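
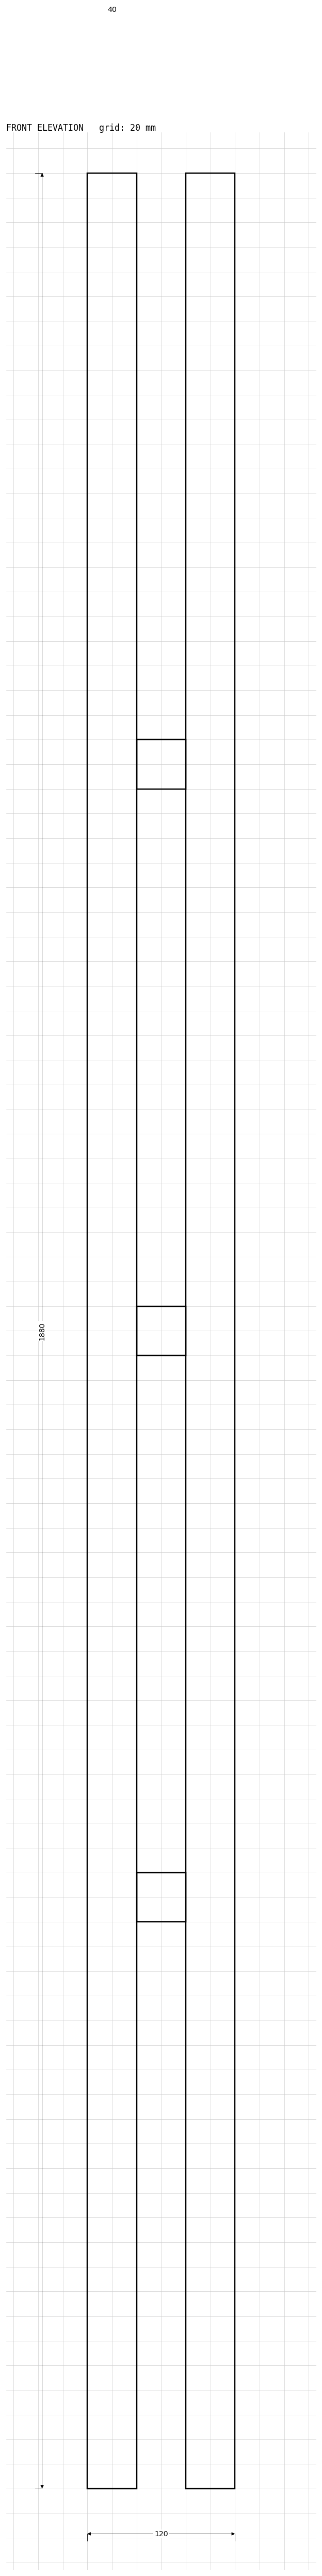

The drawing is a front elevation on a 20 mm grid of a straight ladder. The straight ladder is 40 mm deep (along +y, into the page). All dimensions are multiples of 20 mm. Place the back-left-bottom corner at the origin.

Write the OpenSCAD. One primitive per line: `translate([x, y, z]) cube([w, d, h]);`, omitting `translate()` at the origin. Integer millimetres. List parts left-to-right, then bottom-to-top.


cube([40, 40, 1880]);
translate([40, 0, 460]) cube([40, 40, 40]);
translate([40, 0, 920]) cube([40, 40, 40]);
translate([40, 0, 1380]) cube([40, 40, 40]);
translate([80, 0, 0]) cube([40, 40, 1880]);


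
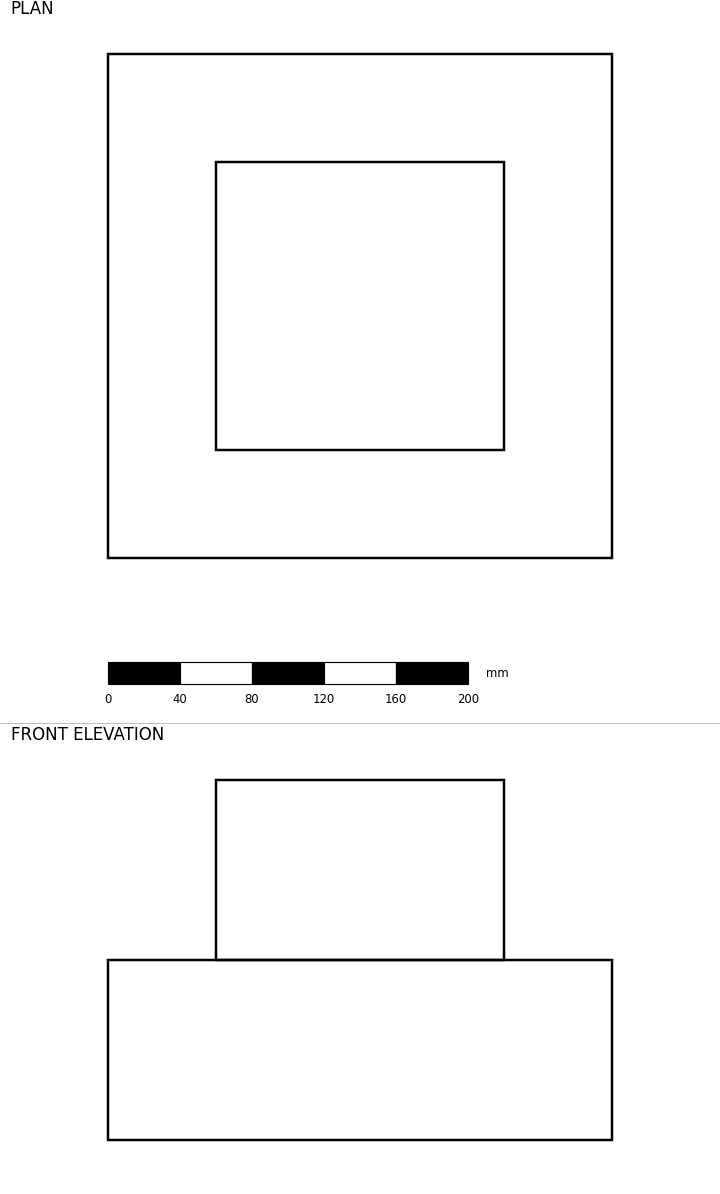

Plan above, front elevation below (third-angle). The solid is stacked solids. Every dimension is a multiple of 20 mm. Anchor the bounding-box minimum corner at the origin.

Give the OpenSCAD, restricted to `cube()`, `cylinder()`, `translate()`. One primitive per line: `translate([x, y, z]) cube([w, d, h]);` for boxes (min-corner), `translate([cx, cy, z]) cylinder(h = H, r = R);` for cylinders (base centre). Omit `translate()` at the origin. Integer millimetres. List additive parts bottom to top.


cube([280, 280, 100]);
translate([60, 60, 100]) cube([160, 160, 100]);


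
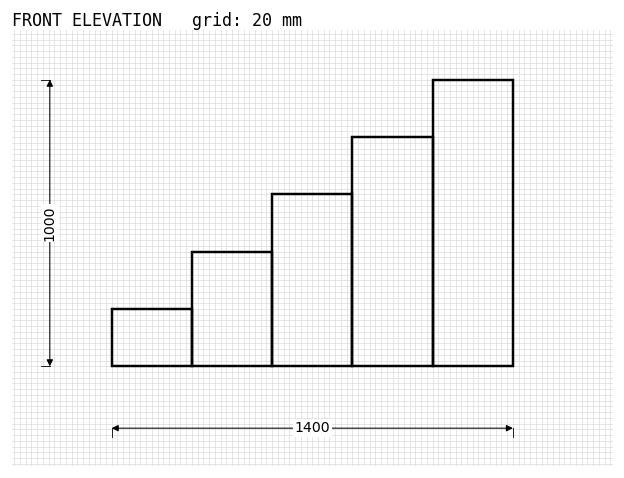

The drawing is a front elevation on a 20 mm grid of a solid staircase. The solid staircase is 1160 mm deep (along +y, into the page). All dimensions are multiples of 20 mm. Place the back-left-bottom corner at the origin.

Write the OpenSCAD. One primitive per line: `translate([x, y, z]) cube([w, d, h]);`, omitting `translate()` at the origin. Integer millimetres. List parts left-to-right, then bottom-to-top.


cube([280, 1160, 200]);
translate([280, 0, 0]) cube([280, 1160, 400]);
translate([560, 0, 0]) cube([280, 1160, 600]);
translate([840, 0, 0]) cube([280, 1160, 800]);
translate([1120, 0, 0]) cube([280, 1160, 1000]);


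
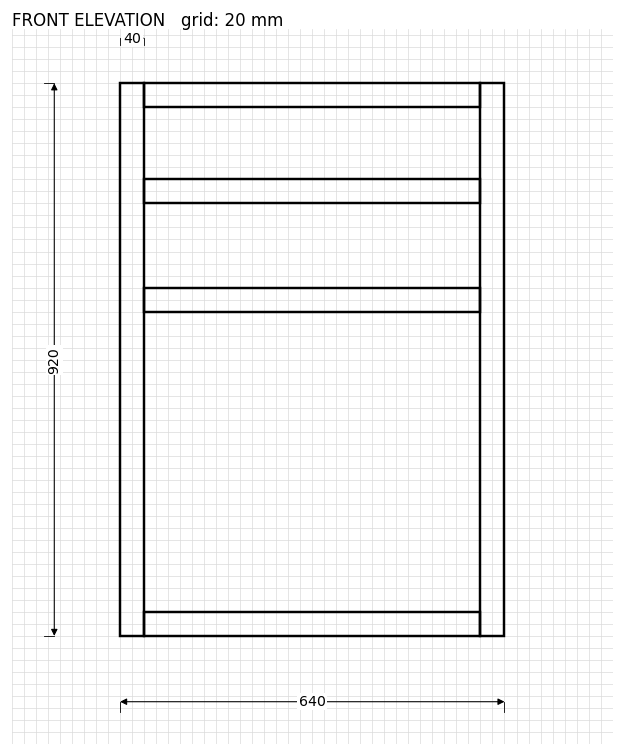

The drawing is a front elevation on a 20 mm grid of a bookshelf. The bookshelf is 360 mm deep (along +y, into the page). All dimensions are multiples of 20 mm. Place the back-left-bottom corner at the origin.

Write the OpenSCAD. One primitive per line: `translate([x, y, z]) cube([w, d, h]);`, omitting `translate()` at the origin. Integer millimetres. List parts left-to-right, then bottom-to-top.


cube([40, 360, 920]);
translate([40, 0, 0]) cube([560, 360, 40]);
translate([40, 0, 540]) cube([560, 360, 40]);
translate([40, 0, 720]) cube([560, 360, 40]);
translate([40, 0, 880]) cube([560, 360, 40]);
translate([600, 0, 0]) cube([40, 360, 920]);


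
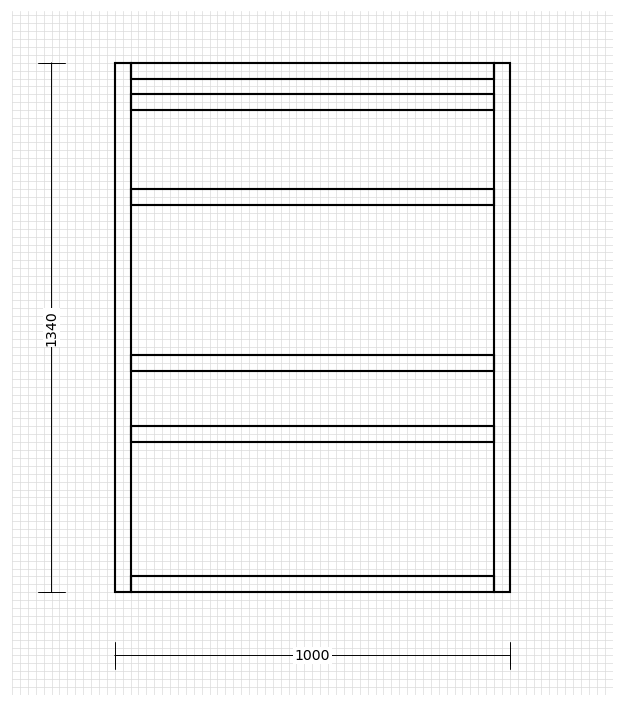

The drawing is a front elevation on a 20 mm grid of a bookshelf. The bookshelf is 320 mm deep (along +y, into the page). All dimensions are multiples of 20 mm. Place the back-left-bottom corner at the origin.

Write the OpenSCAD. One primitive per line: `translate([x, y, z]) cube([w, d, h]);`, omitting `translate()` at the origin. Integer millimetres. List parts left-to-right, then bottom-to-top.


cube([40, 320, 1340]);
translate([40, 0, 0]) cube([920, 320, 40]);
translate([40, 0, 380]) cube([920, 320, 40]);
translate([40, 0, 560]) cube([920, 320, 40]);
translate([40, 0, 980]) cube([920, 320, 40]);
translate([40, 0, 1220]) cube([920, 320, 40]);
translate([40, 0, 1300]) cube([920, 320, 40]);
translate([960, 0, 0]) cube([40, 320, 1340]);


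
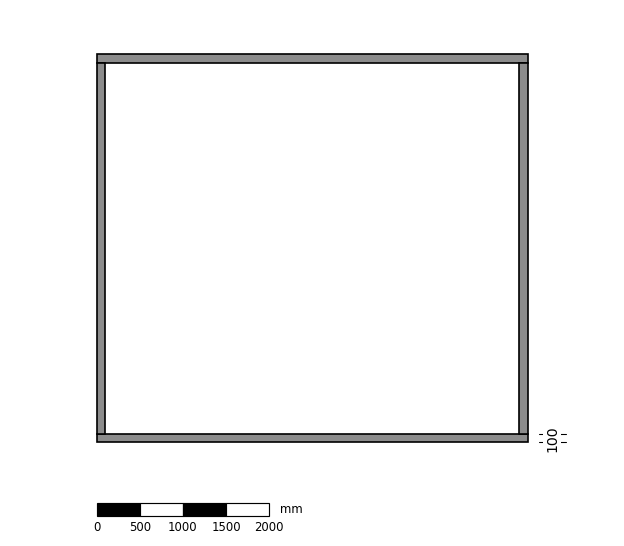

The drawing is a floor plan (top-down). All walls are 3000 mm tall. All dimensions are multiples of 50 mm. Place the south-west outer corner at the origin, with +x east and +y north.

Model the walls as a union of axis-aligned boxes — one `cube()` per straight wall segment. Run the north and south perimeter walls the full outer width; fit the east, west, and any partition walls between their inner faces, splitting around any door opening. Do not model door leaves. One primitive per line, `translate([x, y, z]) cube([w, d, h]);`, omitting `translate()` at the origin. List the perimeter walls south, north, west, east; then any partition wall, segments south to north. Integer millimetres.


cube([5000, 100, 3000]);
translate([0, 4400, 0]) cube([5000, 100, 3000]);
translate([0, 100, 0]) cube([100, 4300, 3000]);
translate([4900, 100, 0]) cube([100, 4300, 3000]);


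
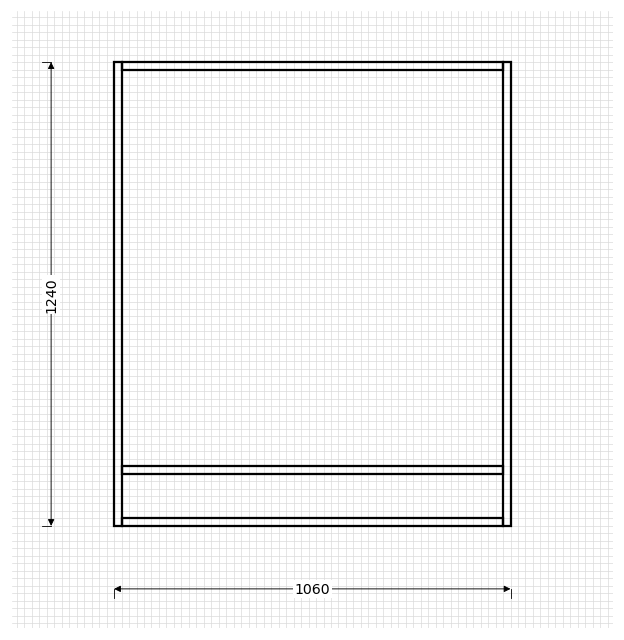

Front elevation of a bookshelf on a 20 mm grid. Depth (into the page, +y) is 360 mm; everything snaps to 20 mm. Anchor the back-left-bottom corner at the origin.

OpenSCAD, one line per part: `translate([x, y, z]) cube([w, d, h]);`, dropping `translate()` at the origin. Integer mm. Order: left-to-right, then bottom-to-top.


cube([20, 360, 1240]);
translate([20, 0, 0]) cube([1020, 360, 20]);
translate([20, 0, 140]) cube([1020, 360, 20]);
translate([20, 0, 1220]) cube([1020, 360, 20]);
translate([1040, 0, 0]) cube([20, 360, 1240]);


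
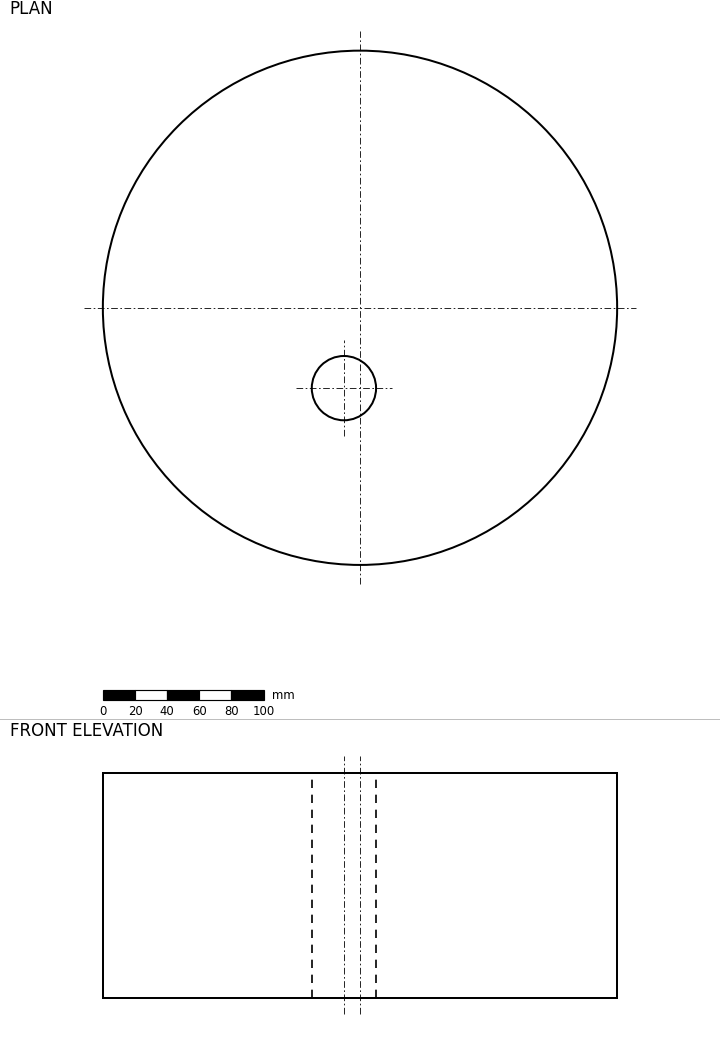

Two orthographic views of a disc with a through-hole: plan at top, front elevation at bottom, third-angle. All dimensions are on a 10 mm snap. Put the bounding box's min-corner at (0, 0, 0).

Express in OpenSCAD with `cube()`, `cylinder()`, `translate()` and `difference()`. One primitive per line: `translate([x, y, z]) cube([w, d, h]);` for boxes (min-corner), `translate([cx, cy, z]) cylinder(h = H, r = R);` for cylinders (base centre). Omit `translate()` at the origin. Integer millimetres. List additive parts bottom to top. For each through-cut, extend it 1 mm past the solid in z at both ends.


difference() {
  translate([160, 160, 0]) cylinder(h = 140, r = 160);
  translate([150, 110, -1]) cylinder(h = 142, r = 20);
}


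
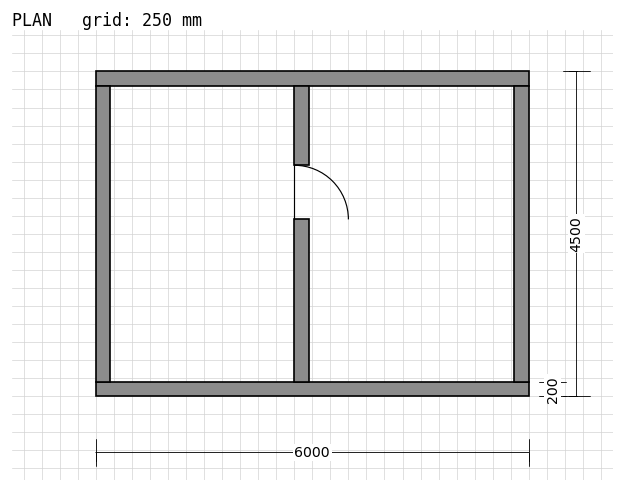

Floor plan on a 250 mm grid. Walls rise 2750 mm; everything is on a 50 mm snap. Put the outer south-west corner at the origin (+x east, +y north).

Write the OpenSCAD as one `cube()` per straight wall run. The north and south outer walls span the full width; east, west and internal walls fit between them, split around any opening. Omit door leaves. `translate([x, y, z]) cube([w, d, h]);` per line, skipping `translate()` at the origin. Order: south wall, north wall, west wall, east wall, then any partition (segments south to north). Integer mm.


cube([6000, 200, 2750]);
translate([0, 4300, 0]) cube([6000, 200, 2750]);
translate([0, 200, 0]) cube([200, 4100, 2750]);
translate([5800, 200, 0]) cube([200, 4100, 2750]);
translate([2750, 200, 0]) cube([200, 2250, 2750]);
translate([2750, 3200, 0]) cube([200, 1100, 2750]);


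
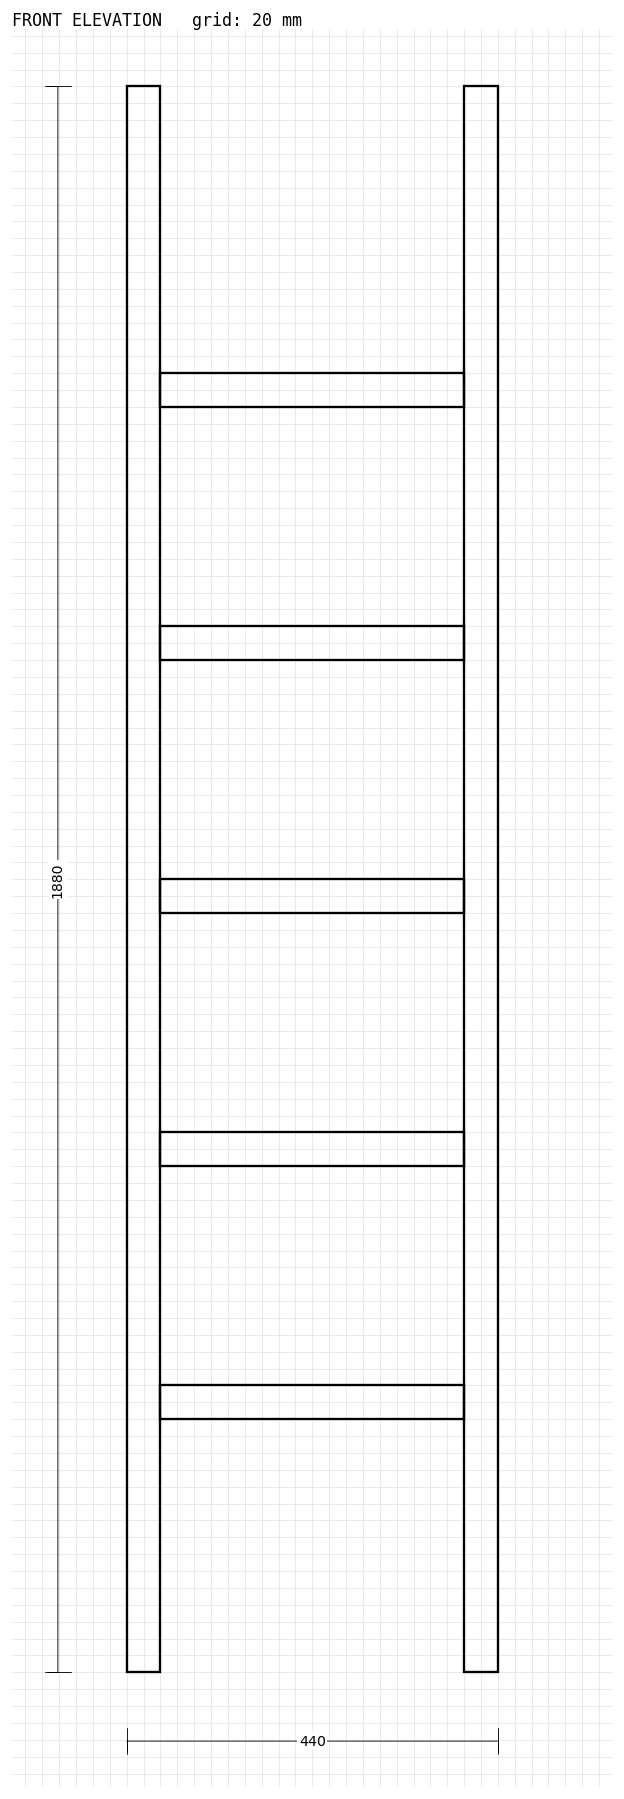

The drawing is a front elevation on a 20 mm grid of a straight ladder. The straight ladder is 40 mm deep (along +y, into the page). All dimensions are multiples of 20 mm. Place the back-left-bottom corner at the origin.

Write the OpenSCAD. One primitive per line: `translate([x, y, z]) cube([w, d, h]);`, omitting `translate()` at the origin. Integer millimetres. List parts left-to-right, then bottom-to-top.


cube([40, 40, 1880]);
translate([40, 0, 300]) cube([360, 40, 40]);
translate([40, 0, 600]) cube([360, 40, 40]);
translate([40, 0, 900]) cube([360, 40, 40]);
translate([40, 0, 1200]) cube([360, 40, 40]);
translate([40, 0, 1500]) cube([360, 40, 40]);
translate([400, 0, 0]) cube([40, 40, 1880]);


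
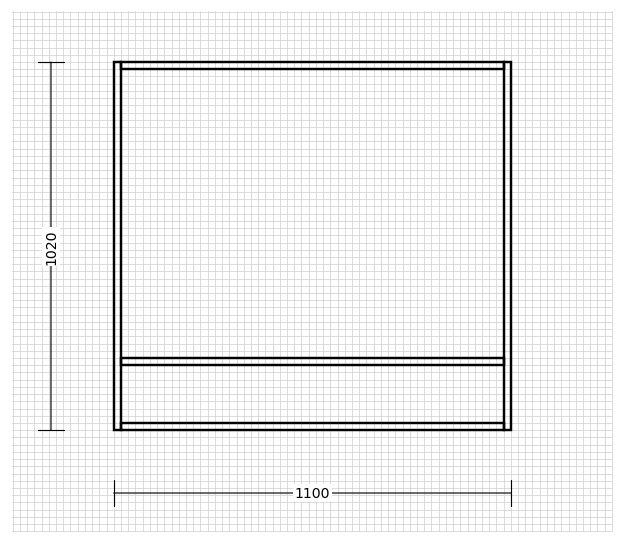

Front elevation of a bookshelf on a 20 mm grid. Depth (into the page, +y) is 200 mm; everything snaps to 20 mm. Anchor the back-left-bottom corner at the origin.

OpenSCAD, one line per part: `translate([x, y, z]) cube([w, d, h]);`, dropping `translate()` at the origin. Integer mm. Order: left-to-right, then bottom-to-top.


cube([20, 200, 1020]);
translate([20, 0, 0]) cube([1060, 200, 20]);
translate([20, 0, 180]) cube([1060, 200, 20]);
translate([20, 0, 1000]) cube([1060, 200, 20]);
translate([1080, 0, 0]) cube([20, 200, 1020]);


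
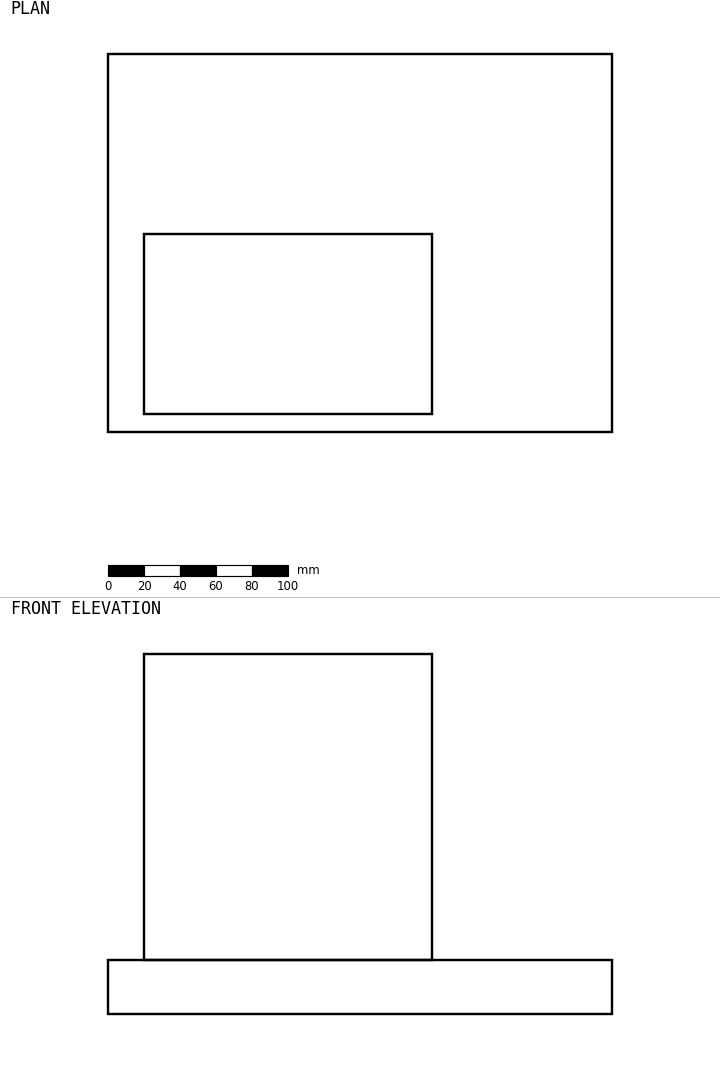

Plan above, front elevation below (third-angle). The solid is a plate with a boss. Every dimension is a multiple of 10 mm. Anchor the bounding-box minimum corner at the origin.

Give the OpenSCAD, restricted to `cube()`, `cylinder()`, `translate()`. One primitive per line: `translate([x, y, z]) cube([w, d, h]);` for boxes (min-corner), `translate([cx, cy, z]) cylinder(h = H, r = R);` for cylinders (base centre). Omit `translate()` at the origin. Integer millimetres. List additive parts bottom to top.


cube([280, 210, 30]);
translate([20, 10, 30]) cube([160, 100, 170]);


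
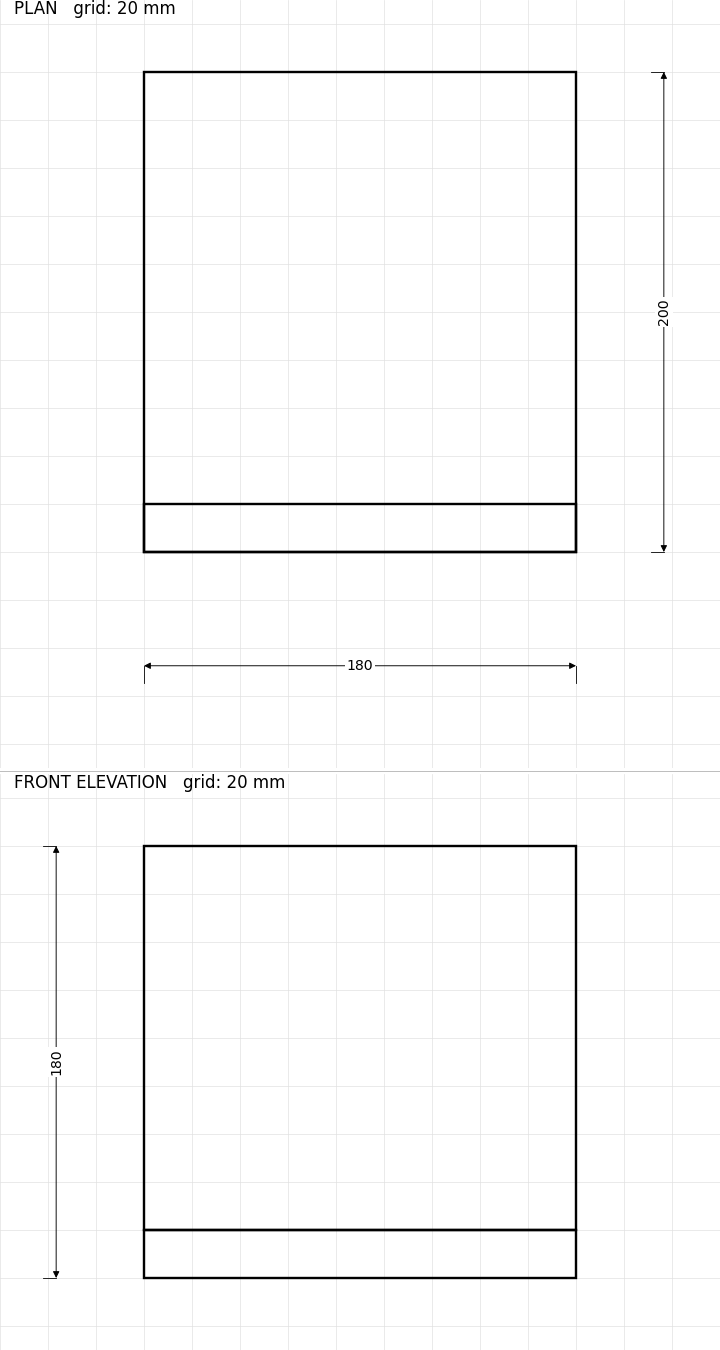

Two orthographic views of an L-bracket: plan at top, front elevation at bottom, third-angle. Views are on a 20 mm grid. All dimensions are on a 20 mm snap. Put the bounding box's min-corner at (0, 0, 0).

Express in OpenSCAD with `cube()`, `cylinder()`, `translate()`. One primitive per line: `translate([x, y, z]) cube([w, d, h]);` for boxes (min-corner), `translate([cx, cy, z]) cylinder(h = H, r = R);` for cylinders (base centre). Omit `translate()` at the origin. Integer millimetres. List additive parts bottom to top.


cube([180, 200, 20]);
translate([0, 0, 20]) cube([180, 20, 160]);


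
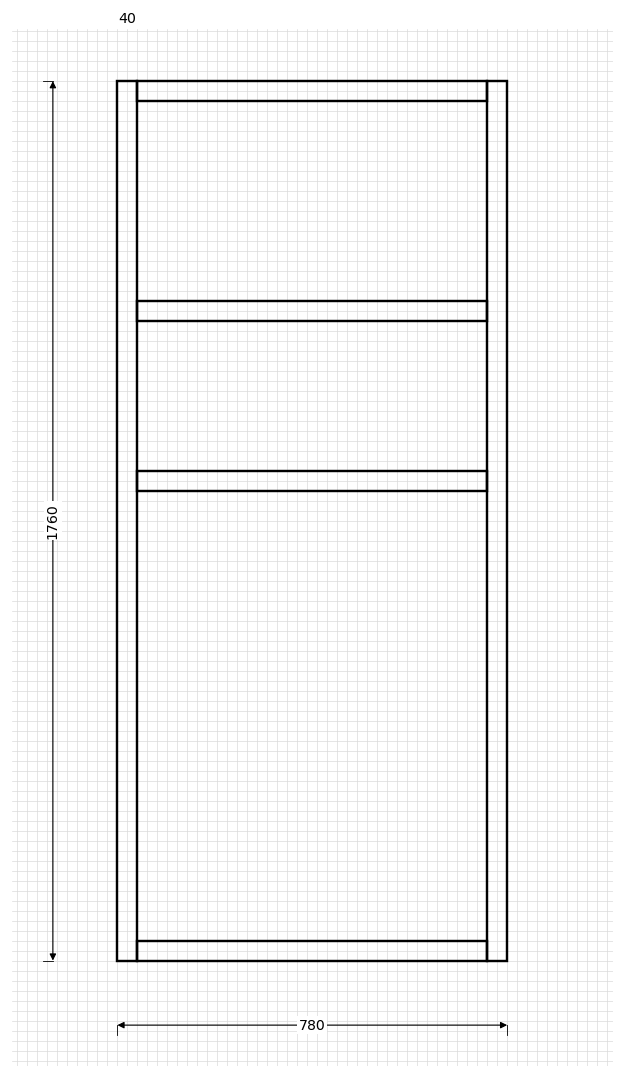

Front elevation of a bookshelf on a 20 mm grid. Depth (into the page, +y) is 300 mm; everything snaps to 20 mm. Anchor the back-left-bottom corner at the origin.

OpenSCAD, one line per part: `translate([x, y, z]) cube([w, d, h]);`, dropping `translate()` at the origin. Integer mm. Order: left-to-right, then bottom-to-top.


cube([40, 300, 1760]);
translate([40, 0, 0]) cube([700, 300, 40]);
translate([40, 0, 940]) cube([700, 300, 40]);
translate([40, 0, 1280]) cube([700, 300, 40]);
translate([40, 0, 1720]) cube([700, 300, 40]);
translate([740, 0, 0]) cube([40, 300, 1760]);


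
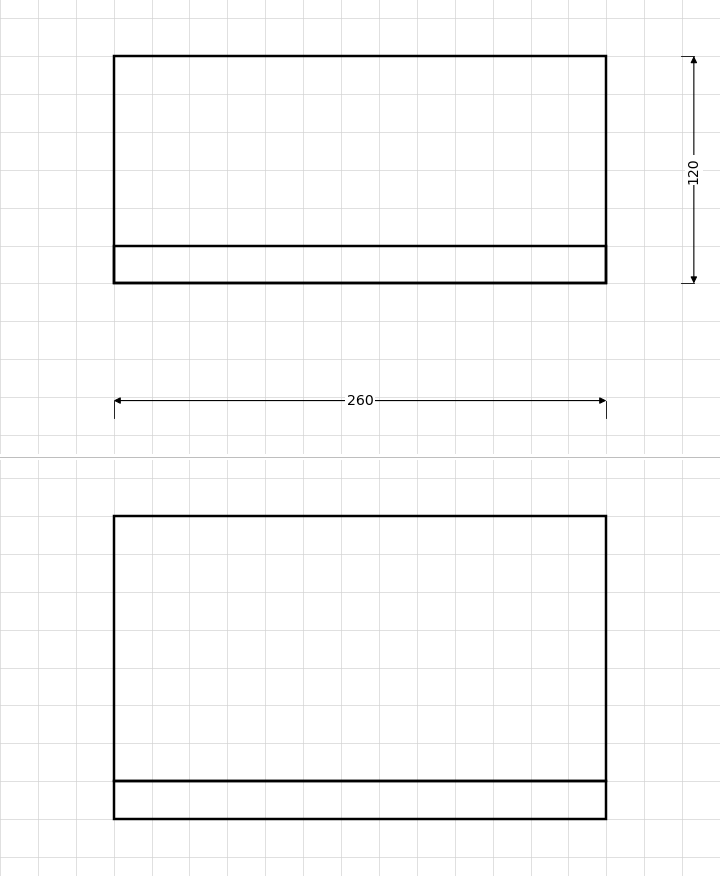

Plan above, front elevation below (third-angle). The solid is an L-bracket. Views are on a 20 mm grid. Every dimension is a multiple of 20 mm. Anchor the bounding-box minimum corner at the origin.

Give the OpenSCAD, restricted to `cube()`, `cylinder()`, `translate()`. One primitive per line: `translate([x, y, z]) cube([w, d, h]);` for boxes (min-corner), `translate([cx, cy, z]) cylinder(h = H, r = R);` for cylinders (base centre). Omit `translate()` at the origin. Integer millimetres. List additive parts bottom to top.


cube([260, 120, 20]);
translate([0, 0, 20]) cube([260, 20, 140]);


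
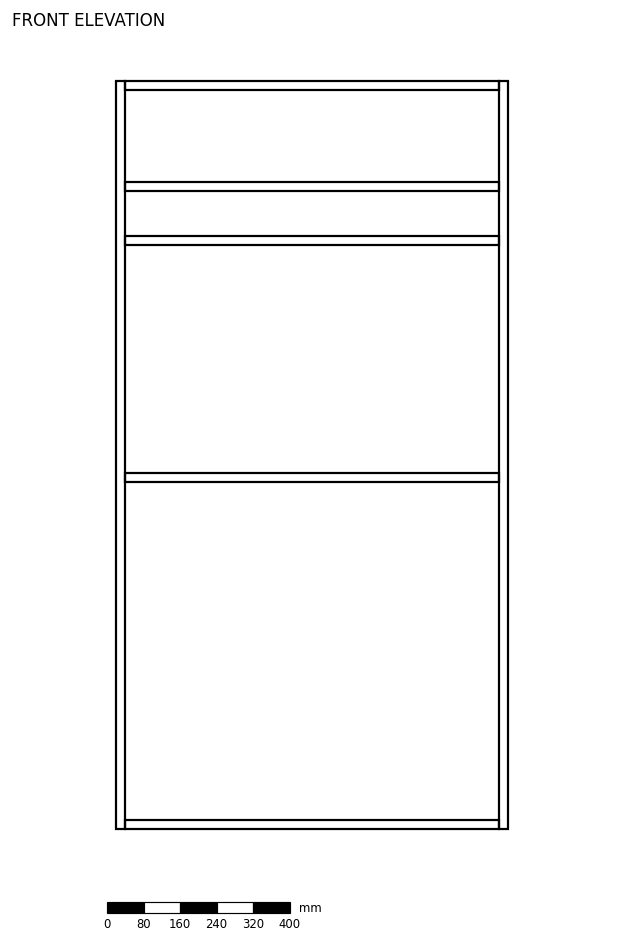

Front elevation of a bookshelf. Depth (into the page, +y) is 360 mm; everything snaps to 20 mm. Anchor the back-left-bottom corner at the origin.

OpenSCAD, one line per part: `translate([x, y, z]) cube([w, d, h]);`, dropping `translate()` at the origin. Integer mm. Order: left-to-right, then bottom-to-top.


cube([20, 360, 1640]);
translate([20, 0, 0]) cube([820, 360, 20]);
translate([20, 0, 760]) cube([820, 360, 20]);
translate([20, 0, 1280]) cube([820, 360, 20]);
translate([20, 0, 1400]) cube([820, 360, 20]);
translate([20, 0, 1620]) cube([820, 360, 20]);
translate([840, 0, 0]) cube([20, 360, 1640]);


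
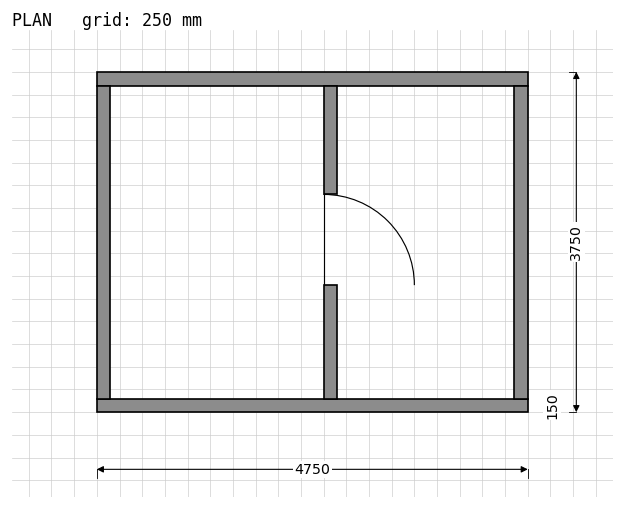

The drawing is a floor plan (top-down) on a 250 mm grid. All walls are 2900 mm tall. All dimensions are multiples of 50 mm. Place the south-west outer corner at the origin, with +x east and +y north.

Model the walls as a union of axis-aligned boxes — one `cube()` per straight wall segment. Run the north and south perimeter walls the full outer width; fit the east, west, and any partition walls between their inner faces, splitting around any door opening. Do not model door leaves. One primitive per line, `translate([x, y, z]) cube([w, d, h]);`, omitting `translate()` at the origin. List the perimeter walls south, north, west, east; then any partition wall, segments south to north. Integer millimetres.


cube([4750, 150, 2900]);
translate([0, 3600, 0]) cube([4750, 150, 2900]);
translate([0, 150, 0]) cube([150, 3450, 2900]);
translate([4600, 150, 0]) cube([150, 3450, 2900]);
translate([2500, 150, 0]) cube([150, 1250, 2900]);
translate([2500, 2400, 0]) cube([150, 1200, 2900]);


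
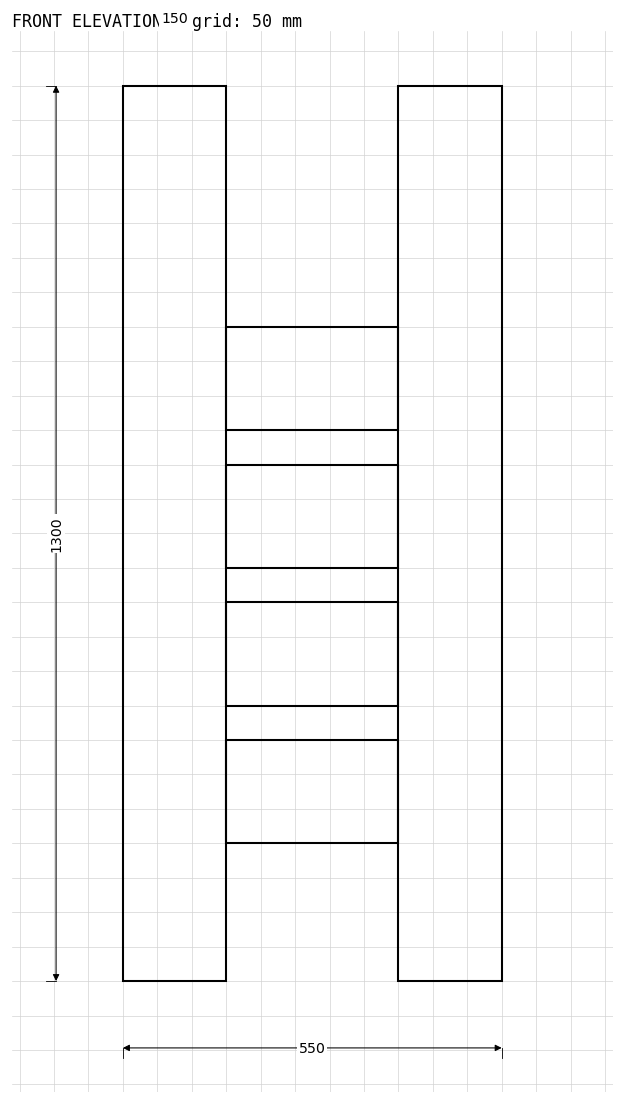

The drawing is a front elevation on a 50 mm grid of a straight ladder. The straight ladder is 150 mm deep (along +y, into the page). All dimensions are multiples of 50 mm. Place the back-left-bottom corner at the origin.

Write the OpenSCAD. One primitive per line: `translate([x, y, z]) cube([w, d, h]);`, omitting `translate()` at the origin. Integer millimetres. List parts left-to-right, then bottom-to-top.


cube([150, 150, 1300]);
translate([150, 0, 200]) cube([250, 150, 150]);
translate([150, 0, 400]) cube([250, 150, 150]);
translate([150, 0, 600]) cube([250, 150, 150]);
translate([150, 0, 800]) cube([250, 150, 150]);
translate([400, 0, 0]) cube([150, 150, 1300]);


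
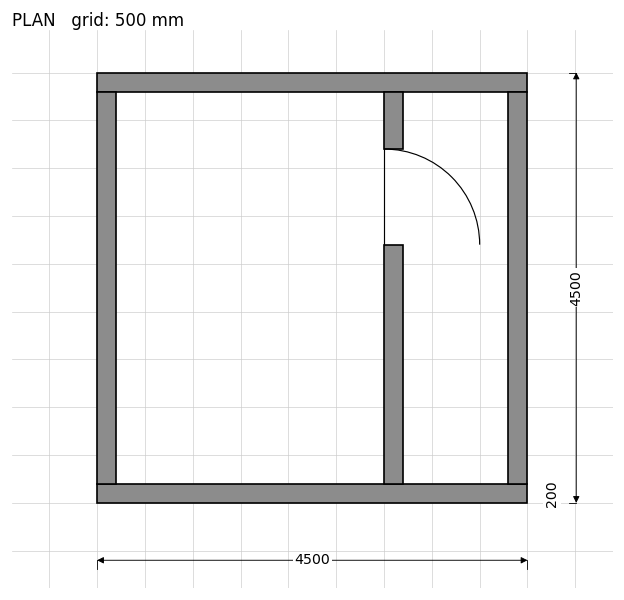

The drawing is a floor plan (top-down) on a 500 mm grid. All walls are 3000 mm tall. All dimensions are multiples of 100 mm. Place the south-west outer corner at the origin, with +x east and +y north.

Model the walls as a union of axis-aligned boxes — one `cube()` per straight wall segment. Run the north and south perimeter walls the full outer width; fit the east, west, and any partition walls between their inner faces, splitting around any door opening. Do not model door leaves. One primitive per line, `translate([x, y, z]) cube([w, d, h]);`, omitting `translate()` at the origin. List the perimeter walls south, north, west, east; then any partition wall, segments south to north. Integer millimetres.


cube([4500, 200, 3000]);
translate([0, 4300, 0]) cube([4500, 200, 3000]);
translate([0, 200, 0]) cube([200, 4100, 3000]);
translate([4300, 200, 0]) cube([200, 4100, 3000]);
translate([3000, 200, 0]) cube([200, 2500, 3000]);
translate([3000, 3700, 0]) cube([200, 600, 3000]);


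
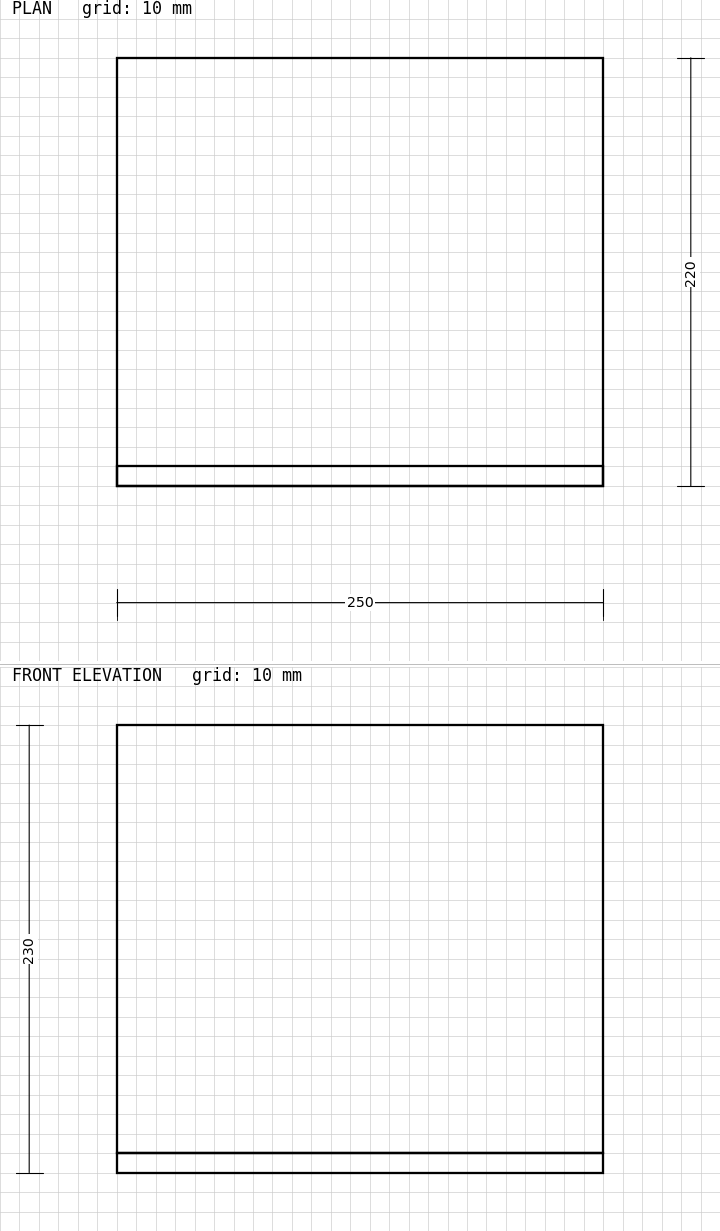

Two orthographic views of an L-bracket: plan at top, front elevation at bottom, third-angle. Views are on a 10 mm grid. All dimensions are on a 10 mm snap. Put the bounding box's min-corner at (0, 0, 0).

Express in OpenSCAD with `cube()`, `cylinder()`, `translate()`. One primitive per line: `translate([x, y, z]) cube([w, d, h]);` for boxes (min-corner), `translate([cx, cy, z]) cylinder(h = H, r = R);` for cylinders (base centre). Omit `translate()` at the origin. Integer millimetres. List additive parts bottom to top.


cube([250, 220, 10]);
translate([0, 0, 10]) cube([250, 10, 220]);


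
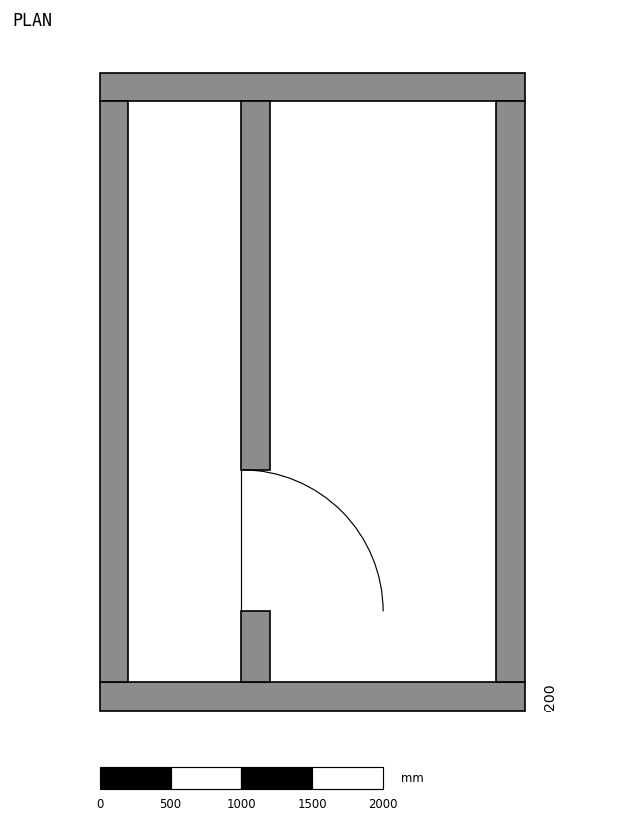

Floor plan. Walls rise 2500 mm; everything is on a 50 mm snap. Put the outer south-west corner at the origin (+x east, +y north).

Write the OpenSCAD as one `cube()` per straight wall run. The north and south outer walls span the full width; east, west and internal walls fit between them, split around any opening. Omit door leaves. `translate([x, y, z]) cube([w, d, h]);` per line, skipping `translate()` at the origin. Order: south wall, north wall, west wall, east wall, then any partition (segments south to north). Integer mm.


cube([3000, 200, 2500]);
translate([0, 4300, 0]) cube([3000, 200, 2500]);
translate([0, 200, 0]) cube([200, 4100, 2500]);
translate([2800, 200, 0]) cube([200, 4100, 2500]);
translate([1000, 200, 0]) cube([200, 500, 2500]);
translate([1000, 1700, 0]) cube([200, 2600, 2500]);


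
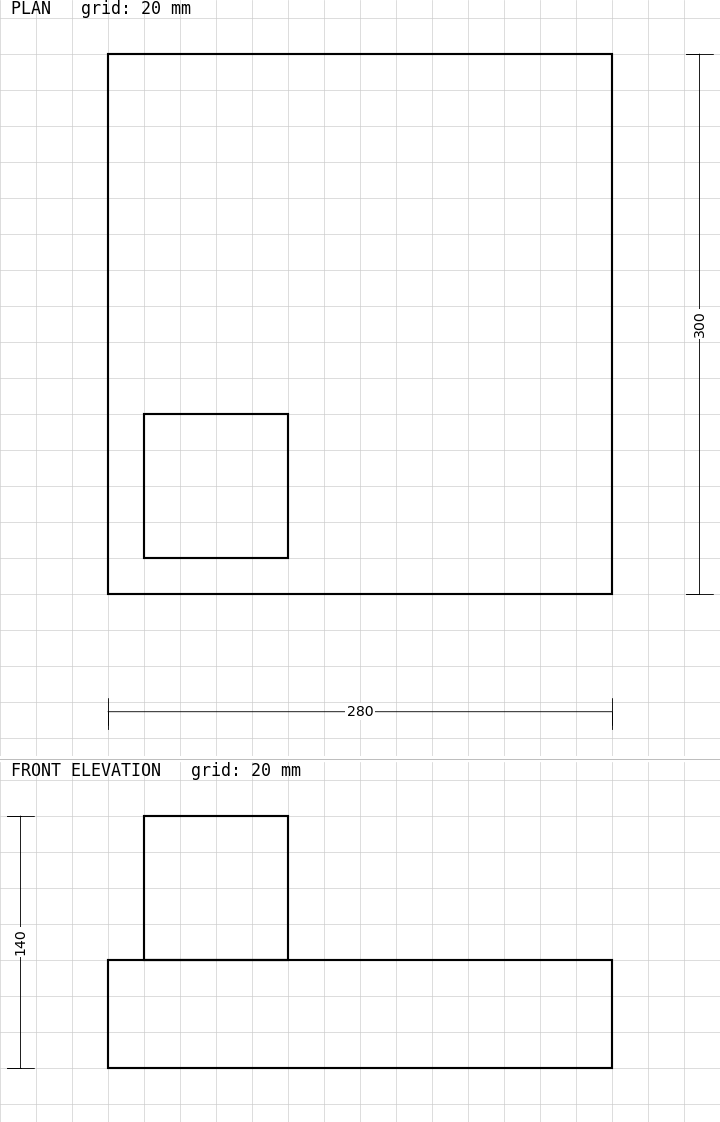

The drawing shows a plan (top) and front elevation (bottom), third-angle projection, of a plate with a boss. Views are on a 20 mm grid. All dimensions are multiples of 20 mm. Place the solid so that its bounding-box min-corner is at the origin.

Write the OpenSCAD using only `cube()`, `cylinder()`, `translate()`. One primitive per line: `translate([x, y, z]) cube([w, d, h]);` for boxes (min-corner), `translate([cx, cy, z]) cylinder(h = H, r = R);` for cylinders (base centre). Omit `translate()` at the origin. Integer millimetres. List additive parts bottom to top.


cube([280, 300, 60]);
translate([20, 20, 60]) cube([80, 80, 80]);


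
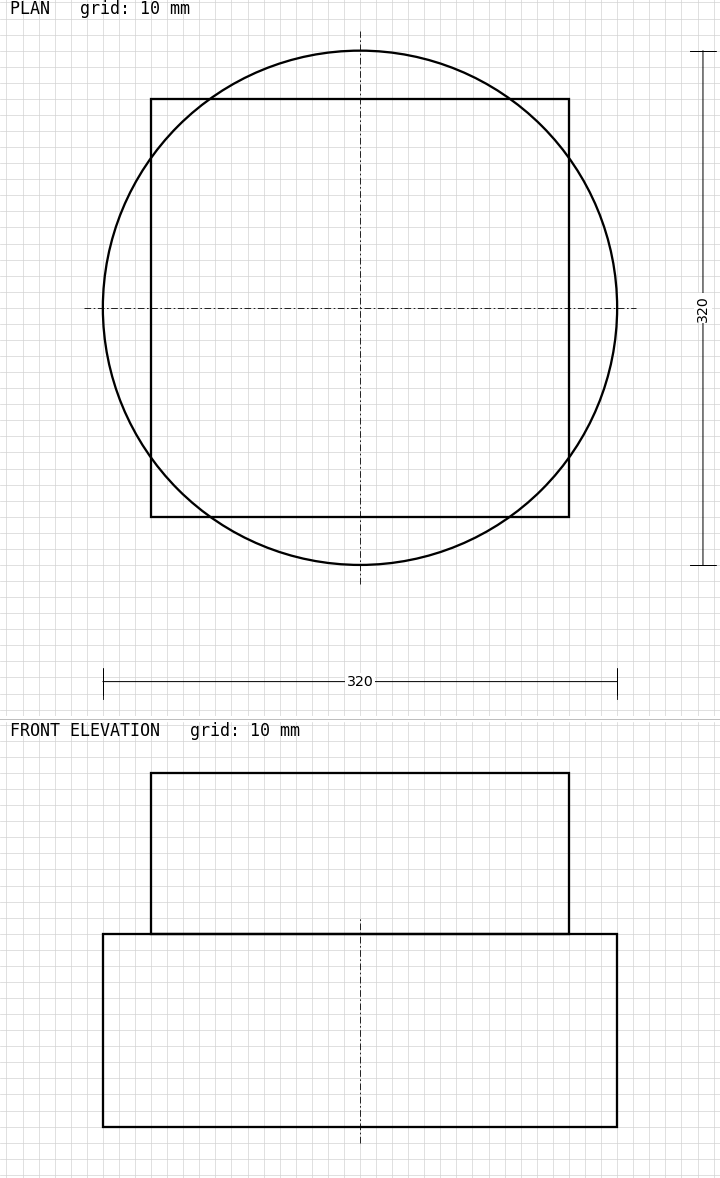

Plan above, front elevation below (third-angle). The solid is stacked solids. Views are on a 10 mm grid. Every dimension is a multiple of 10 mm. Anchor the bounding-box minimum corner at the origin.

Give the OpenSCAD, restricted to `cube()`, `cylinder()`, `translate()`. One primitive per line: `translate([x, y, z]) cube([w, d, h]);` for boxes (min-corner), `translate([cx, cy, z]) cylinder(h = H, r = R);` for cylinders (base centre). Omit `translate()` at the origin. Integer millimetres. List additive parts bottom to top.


translate([160, 160, 0]) cylinder(h = 120, r = 160);
translate([30, 30, 120]) cube([260, 260, 100]);


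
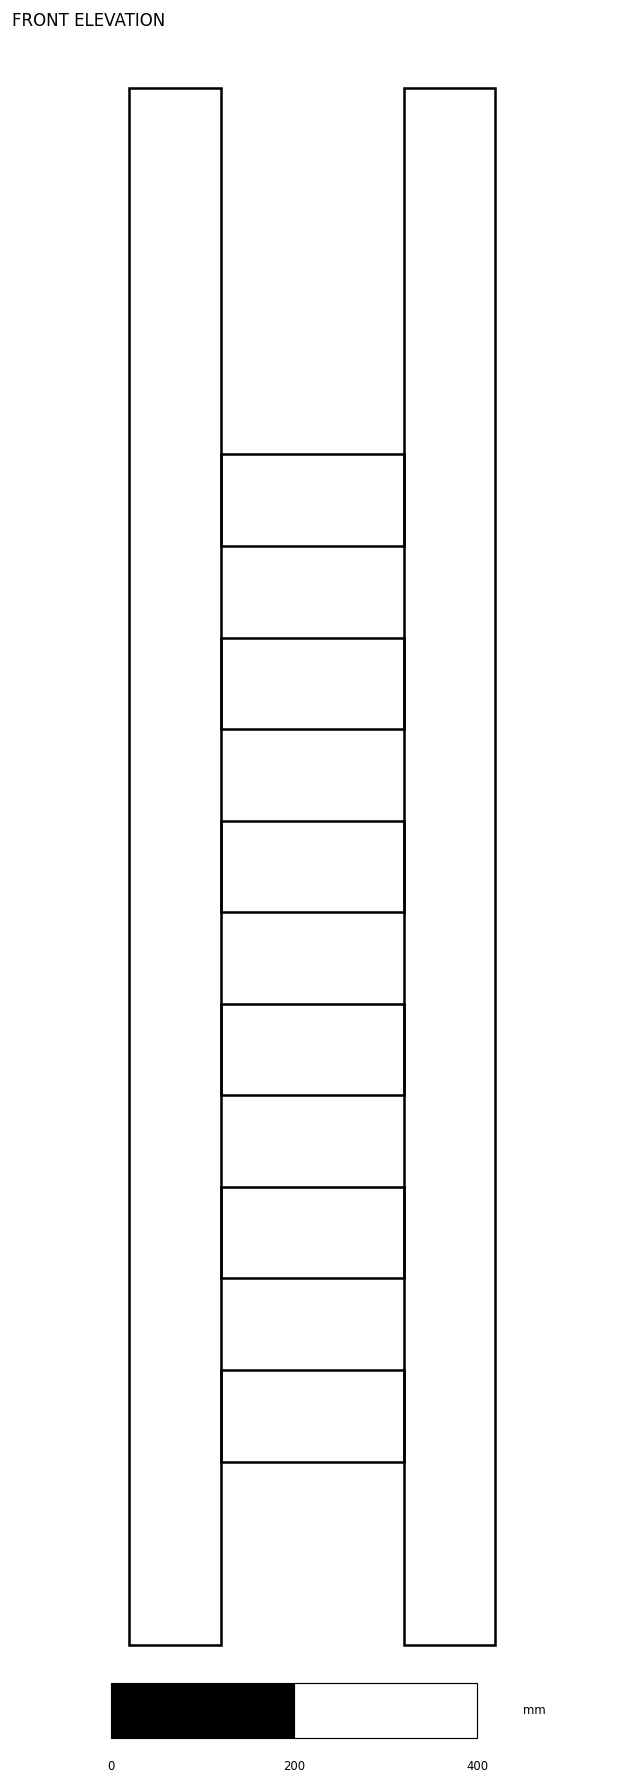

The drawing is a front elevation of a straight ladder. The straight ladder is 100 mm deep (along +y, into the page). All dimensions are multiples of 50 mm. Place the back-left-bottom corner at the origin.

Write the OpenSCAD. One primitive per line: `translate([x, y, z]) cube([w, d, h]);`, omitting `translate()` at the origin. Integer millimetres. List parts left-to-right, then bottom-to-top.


cube([100, 100, 1700]);
translate([100, 0, 200]) cube([200, 100, 100]);
translate([100, 0, 400]) cube([200, 100, 100]);
translate([100, 0, 600]) cube([200, 100, 100]);
translate([100, 0, 800]) cube([200, 100, 100]);
translate([100, 0, 1000]) cube([200, 100, 100]);
translate([100, 0, 1200]) cube([200, 100, 100]);
translate([300, 0, 0]) cube([100, 100, 1700]);


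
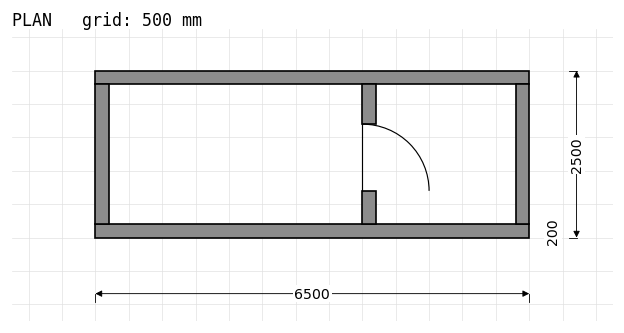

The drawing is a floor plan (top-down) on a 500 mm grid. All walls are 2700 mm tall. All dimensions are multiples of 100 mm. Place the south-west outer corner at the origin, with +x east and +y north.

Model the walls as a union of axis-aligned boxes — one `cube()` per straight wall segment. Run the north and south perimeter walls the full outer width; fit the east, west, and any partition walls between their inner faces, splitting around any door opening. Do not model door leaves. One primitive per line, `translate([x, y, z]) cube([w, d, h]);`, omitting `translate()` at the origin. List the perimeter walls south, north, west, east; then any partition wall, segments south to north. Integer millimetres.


cube([6500, 200, 2700]);
translate([0, 2300, 0]) cube([6500, 200, 2700]);
translate([0, 200, 0]) cube([200, 2100, 2700]);
translate([6300, 200, 0]) cube([200, 2100, 2700]);
translate([4000, 200, 0]) cube([200, 500, 2700]);
translate([4000, 1700, 0]) cube([200, 600, 2700]);


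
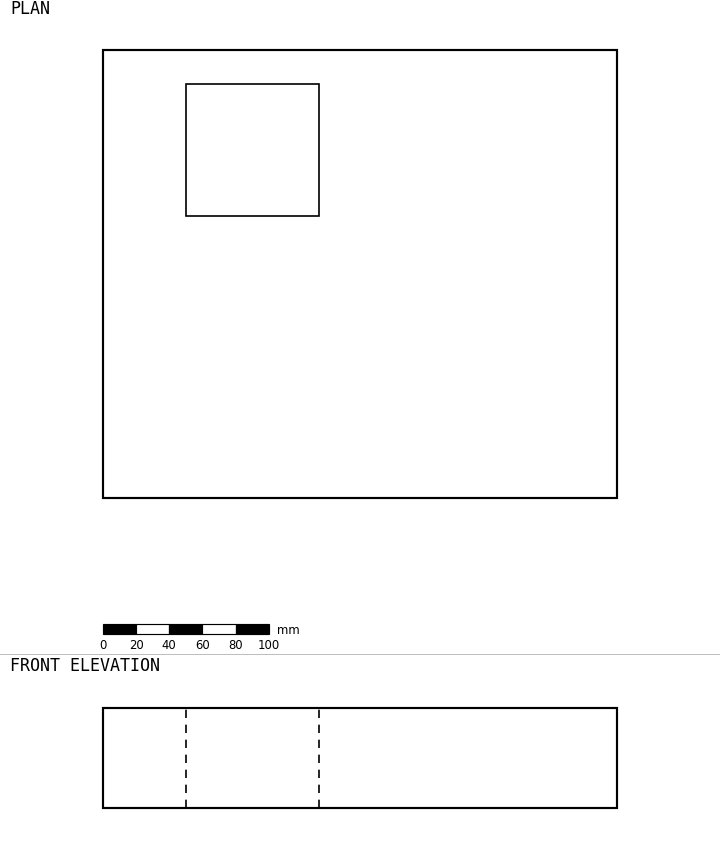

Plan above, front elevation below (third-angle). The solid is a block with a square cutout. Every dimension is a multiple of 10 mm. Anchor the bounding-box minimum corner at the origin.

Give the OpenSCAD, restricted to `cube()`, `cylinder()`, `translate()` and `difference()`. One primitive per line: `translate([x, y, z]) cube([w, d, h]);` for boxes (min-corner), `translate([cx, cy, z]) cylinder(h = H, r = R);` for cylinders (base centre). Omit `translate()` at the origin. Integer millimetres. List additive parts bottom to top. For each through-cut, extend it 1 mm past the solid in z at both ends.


difference() {
  cube([310, 270, 60]);
  translate([50, 170, -1]) cube([80, 80, 62]);
}


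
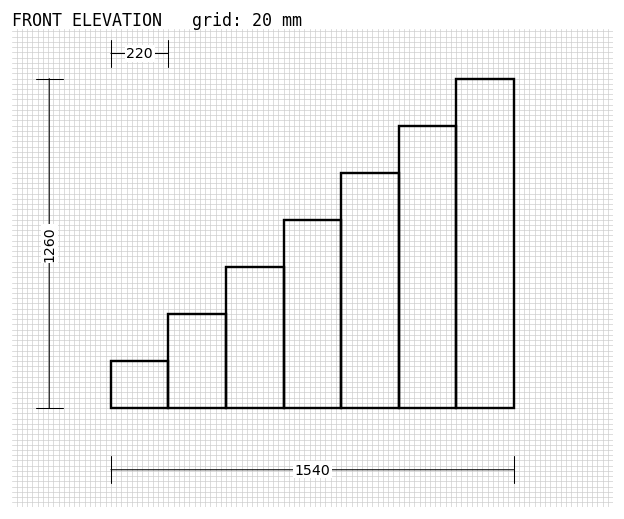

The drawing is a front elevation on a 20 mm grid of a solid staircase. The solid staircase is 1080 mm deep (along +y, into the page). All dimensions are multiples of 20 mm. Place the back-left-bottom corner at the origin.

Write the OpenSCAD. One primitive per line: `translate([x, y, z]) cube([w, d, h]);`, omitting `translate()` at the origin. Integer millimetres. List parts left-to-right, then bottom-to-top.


cube([220, 1080, 180]);
translate([220, 0, 0]) cube([220, 1080, 360]);
translate([440, 0, 0]) cube([220, 1080, 540]);
translate([660, 0, 0]) cube([220, 1080, 720]);
translate([880, 0, 0]) cube([220, 1080, 900]);
translate([1100, 0, 0]) cube([220, 1080, 1080]);
translate([1320, 0, 0]) cube([220, 1080, 1260]);


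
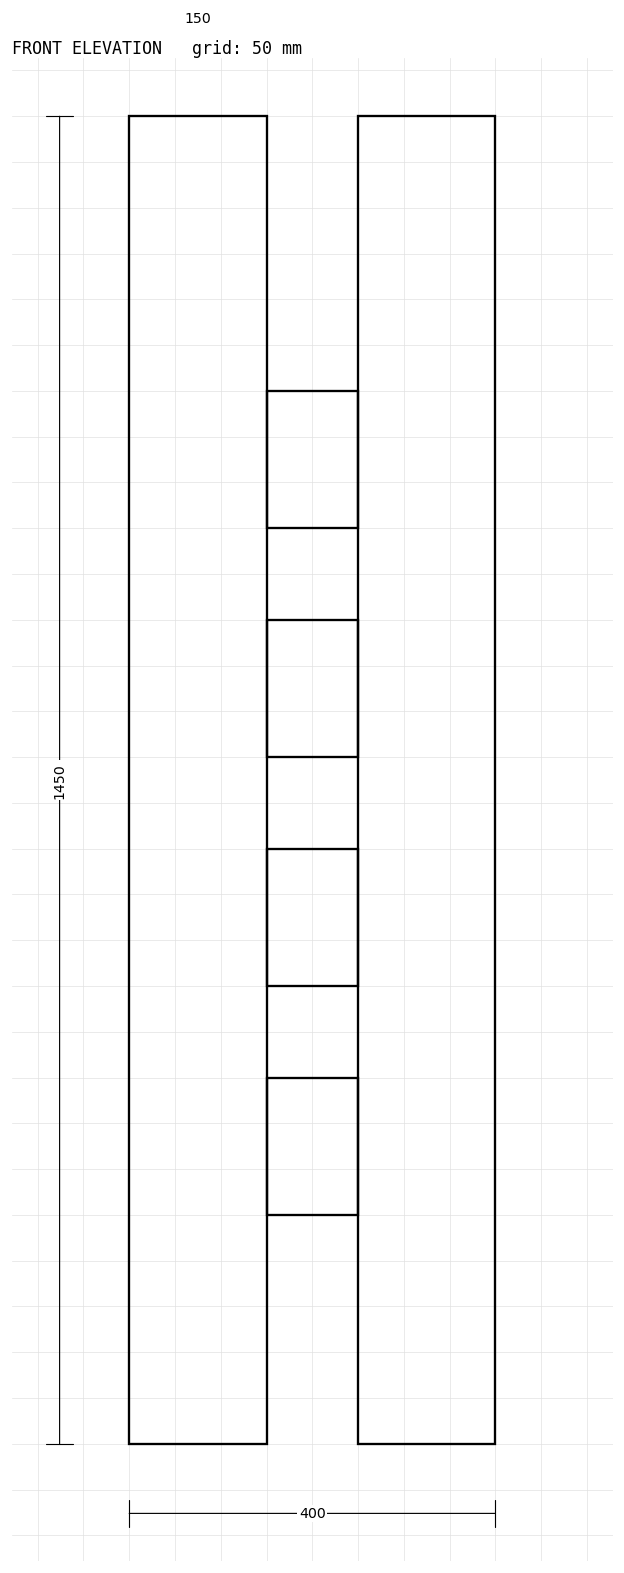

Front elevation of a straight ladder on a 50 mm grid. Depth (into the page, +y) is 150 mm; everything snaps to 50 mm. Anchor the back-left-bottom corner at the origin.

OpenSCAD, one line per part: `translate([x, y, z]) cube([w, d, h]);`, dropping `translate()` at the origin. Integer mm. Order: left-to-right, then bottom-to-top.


cube([150, 150, 1450]);
translate([150, 0, 250]) cube([100, 150, 150]);
translate([150, 0, 500]) cube([100, 150, 150]);
translate([150, 0, 750]) cube([100, 150, 150]);
translate([150, 0, 1000]) cube([100, 150, 150]);
translate([250, 0, 0]) cube([150, 150, 1450]);


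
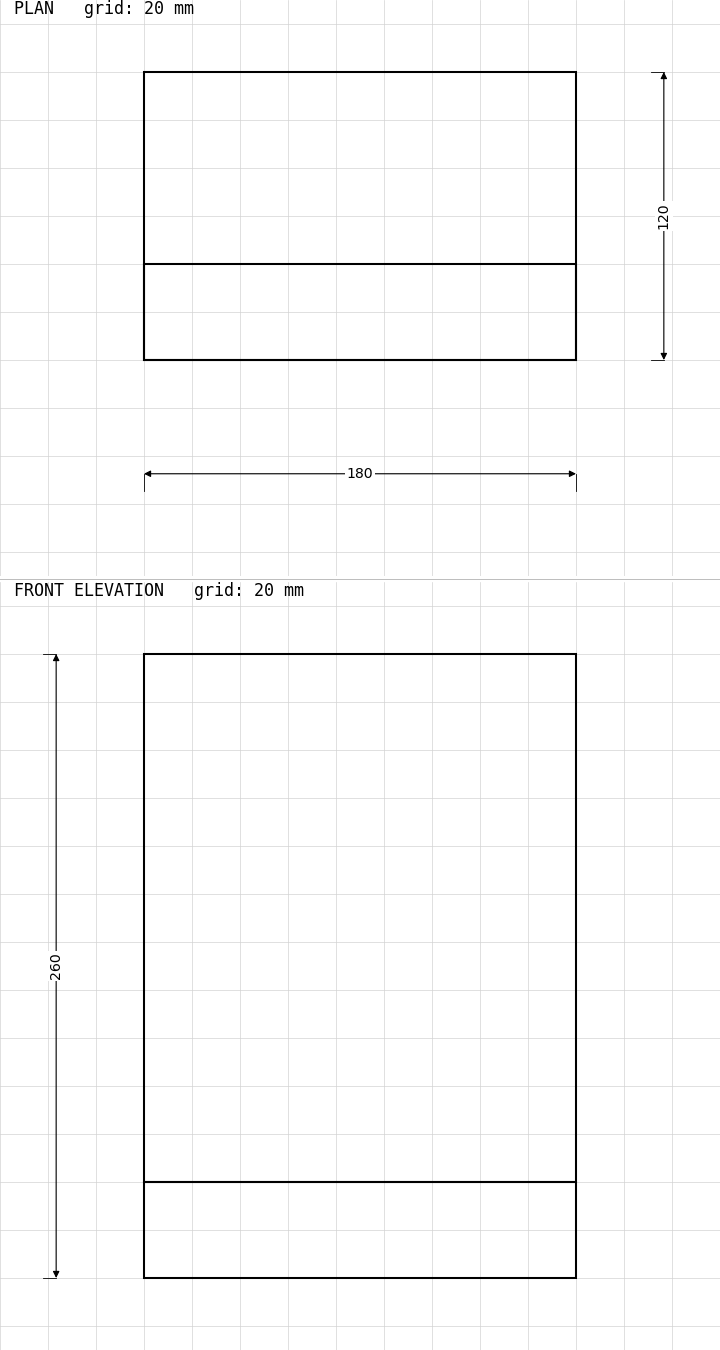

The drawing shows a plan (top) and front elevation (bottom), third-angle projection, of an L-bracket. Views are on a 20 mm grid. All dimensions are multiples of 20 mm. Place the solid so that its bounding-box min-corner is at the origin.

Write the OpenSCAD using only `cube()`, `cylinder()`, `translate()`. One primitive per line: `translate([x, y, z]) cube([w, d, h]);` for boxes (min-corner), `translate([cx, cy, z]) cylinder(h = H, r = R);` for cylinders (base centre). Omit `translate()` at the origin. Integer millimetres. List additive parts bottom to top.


cube([180, 120, 40]);
translate([0, 0, 40]) cube([180, 40, 220]);


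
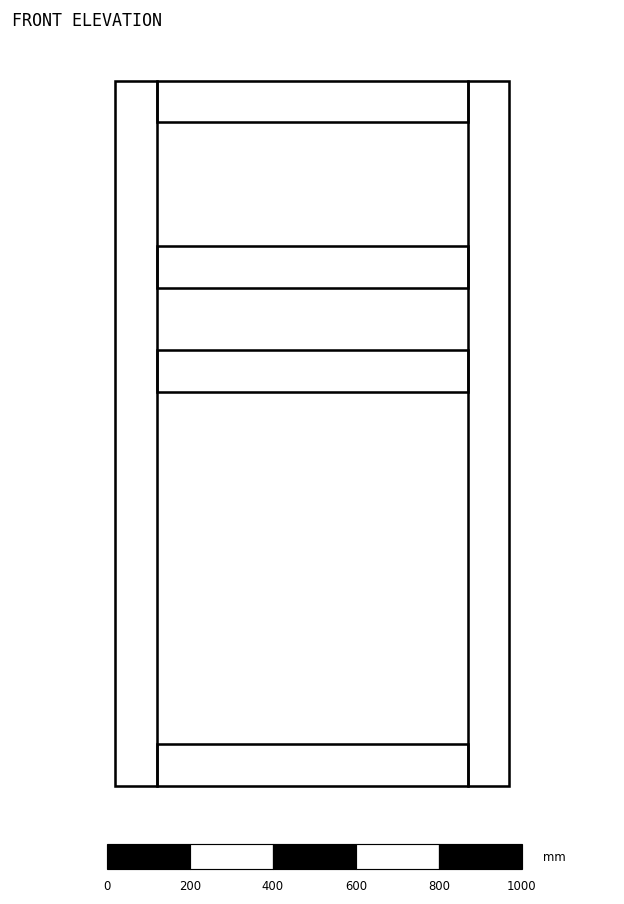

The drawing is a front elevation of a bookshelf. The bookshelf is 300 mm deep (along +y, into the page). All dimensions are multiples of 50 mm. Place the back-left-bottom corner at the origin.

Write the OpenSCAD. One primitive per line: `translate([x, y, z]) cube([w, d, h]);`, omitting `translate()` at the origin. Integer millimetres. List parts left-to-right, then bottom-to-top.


cube([100, 300, 1700]);
translate([100, 0, 0]) cube([750, 300, 100]);
translate([100, 0, 950]) cube([750, 300, 100]);
translate([100, 0, 1200]) cube([750, 300, 100]);
translate([100, 0, 1600]) cube([750, 300, 100]);
translate([850, 0, 0]) cube([100, 300, 1700]);


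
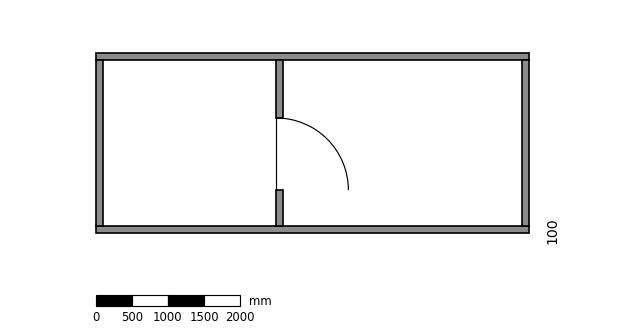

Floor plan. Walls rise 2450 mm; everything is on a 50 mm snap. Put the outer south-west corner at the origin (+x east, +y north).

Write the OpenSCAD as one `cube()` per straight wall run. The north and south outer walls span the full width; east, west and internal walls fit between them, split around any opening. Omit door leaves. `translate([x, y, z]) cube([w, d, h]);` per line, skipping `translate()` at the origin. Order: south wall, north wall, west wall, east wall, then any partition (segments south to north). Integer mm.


cube([6000, 100, 2450]);
translate([0, 2400, 0]) cube([6000, 100, 2450]);
translate([0, 100, 0]) cube([100, 2300, 2450]);
translate([5900, 100, 0]) cube([100, 2300, 2450]);
translate([2500, 100, 0]) cube([100, 500, 2450]);
translate([2500, 1600, 0]) cube([100, 800, 2450]);


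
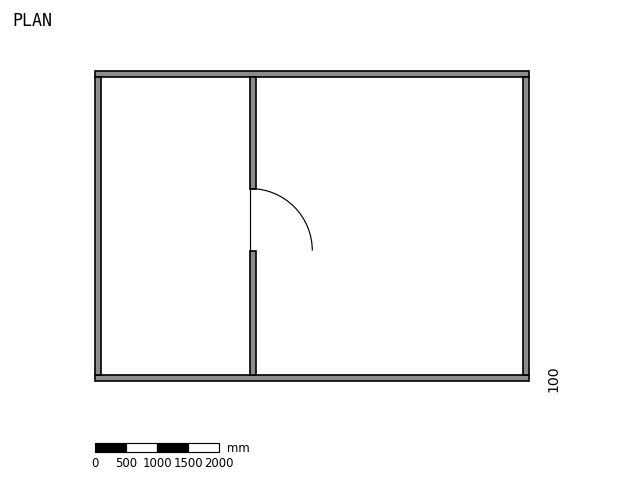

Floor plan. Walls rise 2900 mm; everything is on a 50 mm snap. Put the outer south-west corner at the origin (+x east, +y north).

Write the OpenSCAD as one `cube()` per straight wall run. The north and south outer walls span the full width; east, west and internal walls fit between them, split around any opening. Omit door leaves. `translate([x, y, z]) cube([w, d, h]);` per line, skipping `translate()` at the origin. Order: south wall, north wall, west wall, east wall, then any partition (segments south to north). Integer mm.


cube([7000, 100, 2900]);
translate([0, 4900, 0]) cube([7000, 100, 2900]);
translate([0, 100, 0]) cube([100, 4800, 2900]);
translate([6900, 100, 0]) cube([100, 4800, 2900]);
translate([2500, 100, 0]) cube([100, 2000, 2900]);
translate([2500, 3100, 0]) cube([100, 1800, 2900]);


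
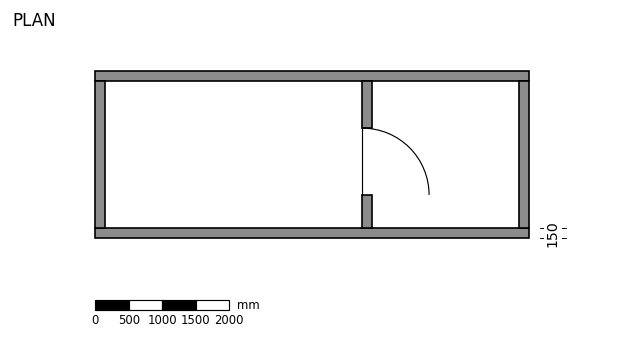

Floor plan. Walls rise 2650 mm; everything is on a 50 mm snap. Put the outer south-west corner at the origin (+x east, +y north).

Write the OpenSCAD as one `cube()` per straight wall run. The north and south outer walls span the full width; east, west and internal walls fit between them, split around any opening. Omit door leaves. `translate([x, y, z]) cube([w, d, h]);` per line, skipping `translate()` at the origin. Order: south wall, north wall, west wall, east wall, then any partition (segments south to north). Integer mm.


cube([6500, 150, 2650]);
translate([0, 2350, 0]) cube([6500, 150, 2650]);
translate([0, 150, 0]) cube([150, 2200, 2650]);
translate([6350, 150, 0]) cube([150, 2200, 2650]);
translate([4000, 150, 0]) cube([150, 500, 2650]);
translate([4000, 1650, 0]) cube([150, 700, 2650]);


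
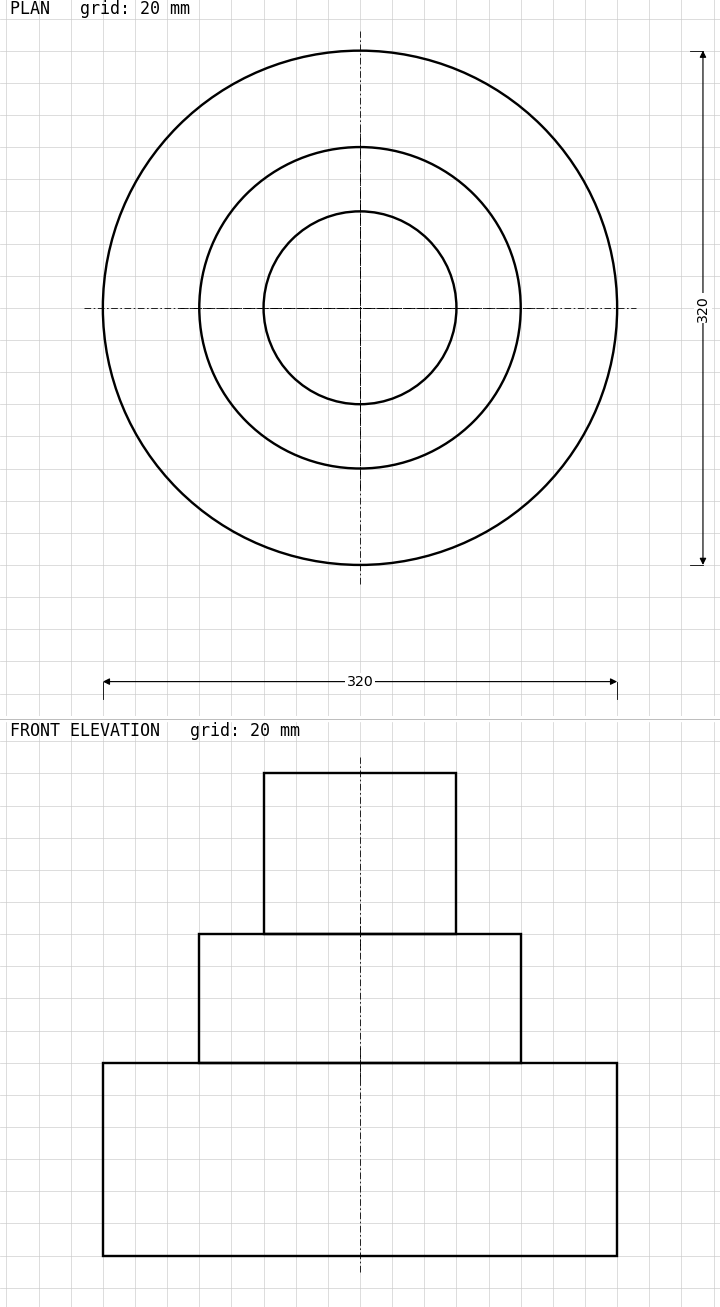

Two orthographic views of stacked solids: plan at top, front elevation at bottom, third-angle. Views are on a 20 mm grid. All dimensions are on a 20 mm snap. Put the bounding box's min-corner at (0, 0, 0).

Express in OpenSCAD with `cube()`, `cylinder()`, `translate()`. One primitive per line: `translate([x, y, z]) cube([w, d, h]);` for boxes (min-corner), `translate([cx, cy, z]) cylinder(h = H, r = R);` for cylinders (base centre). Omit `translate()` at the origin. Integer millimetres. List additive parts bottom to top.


translate([160, 160, 0]) cylinder(h = 120, r = 160);
translate([160, 160, 120]) cylinder(h = 80, r = 100);
translate([160, 160, 200]) cylinder(h = 100, r = 60);


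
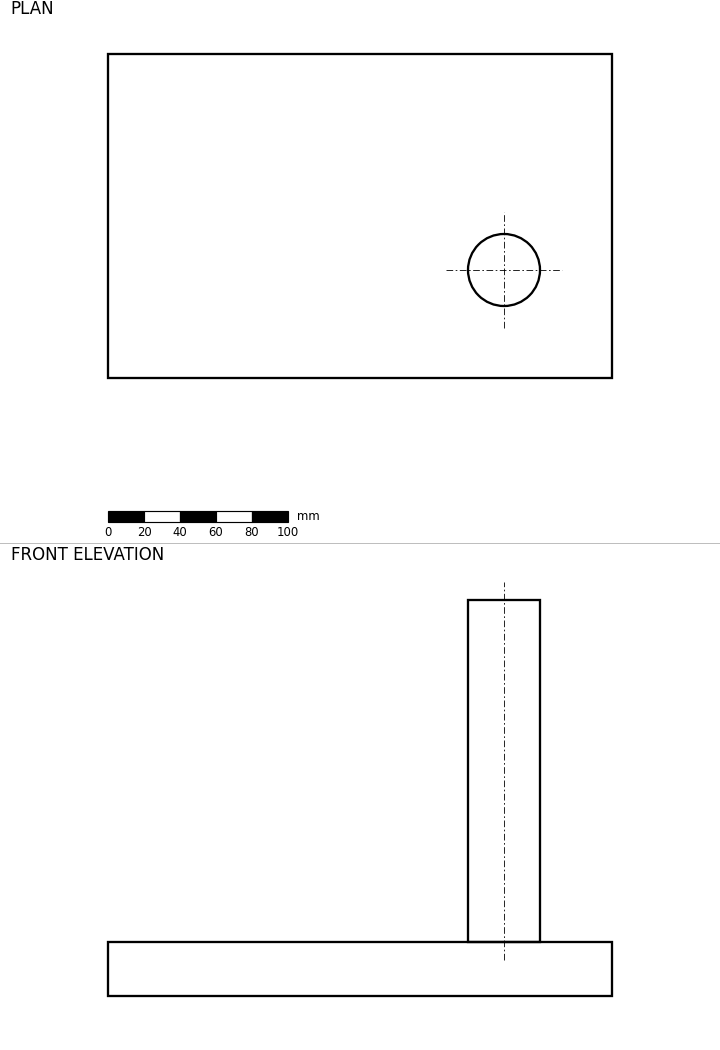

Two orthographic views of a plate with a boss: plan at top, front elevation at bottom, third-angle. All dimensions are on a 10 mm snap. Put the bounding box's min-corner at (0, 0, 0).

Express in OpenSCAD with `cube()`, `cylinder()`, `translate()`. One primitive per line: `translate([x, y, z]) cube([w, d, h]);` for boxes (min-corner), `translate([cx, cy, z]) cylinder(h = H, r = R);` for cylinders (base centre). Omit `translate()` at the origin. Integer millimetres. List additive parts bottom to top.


cube([280, 180, 30]);
translate([220, 60, 30]) cylinder(h = 190, r = 20);


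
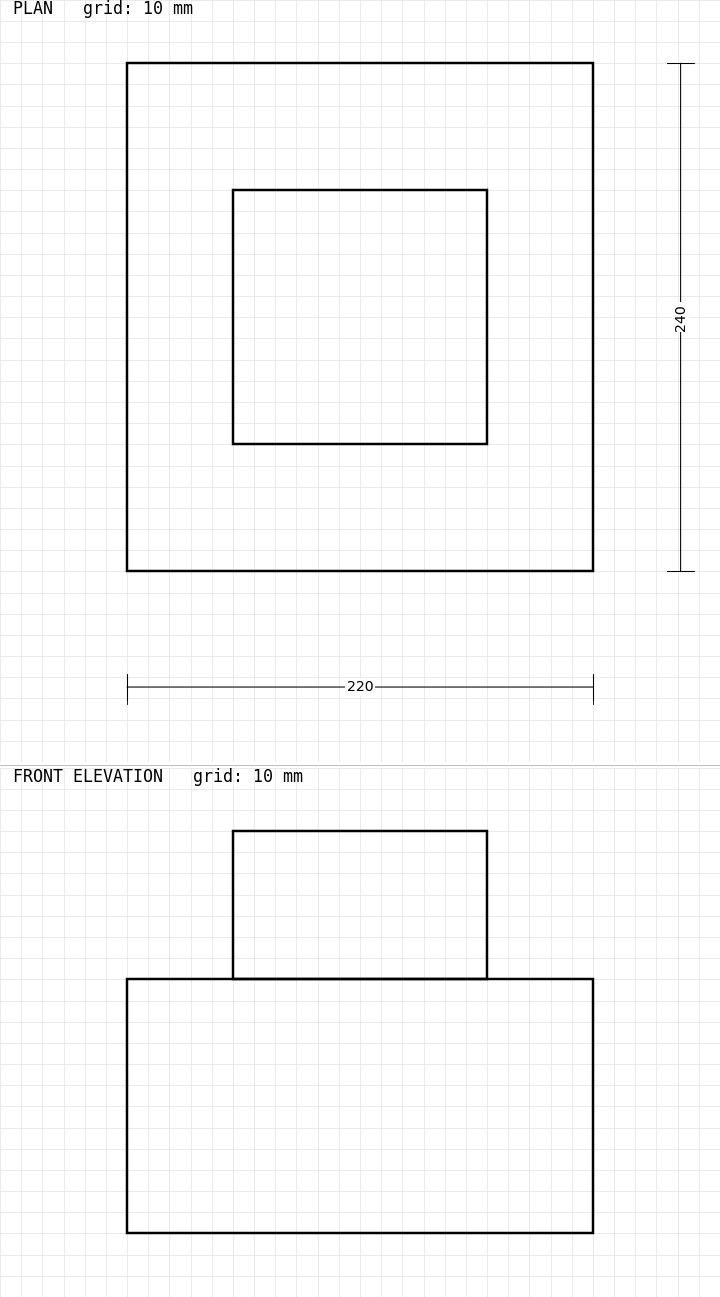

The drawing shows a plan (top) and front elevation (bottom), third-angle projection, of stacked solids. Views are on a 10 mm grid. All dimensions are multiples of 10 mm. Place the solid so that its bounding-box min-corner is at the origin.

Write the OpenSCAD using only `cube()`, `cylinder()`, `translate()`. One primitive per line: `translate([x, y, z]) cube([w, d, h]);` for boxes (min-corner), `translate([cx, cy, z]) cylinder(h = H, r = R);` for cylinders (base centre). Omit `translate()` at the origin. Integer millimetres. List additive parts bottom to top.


cube([220, 240, 120]);
translate([50, 60, 120]) cube([120, 120, 70]);
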